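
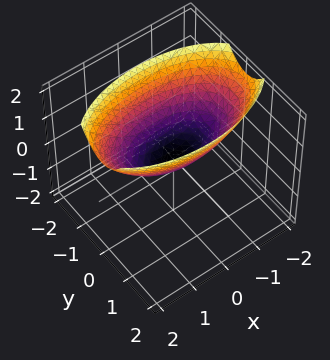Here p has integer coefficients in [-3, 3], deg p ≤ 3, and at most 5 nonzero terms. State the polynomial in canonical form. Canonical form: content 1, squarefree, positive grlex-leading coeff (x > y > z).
x^2 + 3*y^2 - 3*z

1. deg p = 2. A paraboloid; a quadric.
2. Symmetries: mirror symmetry x ↦ −x ⇒ only even powers of x; it's symmetric under y → −y, forcing even powers of y.
3. Reading off the gridlines: it meets the y-axis at y = 0 (among the integer gridlines); it crosses the z-axis at the gridline z = 0.
4. Putting this together gives p.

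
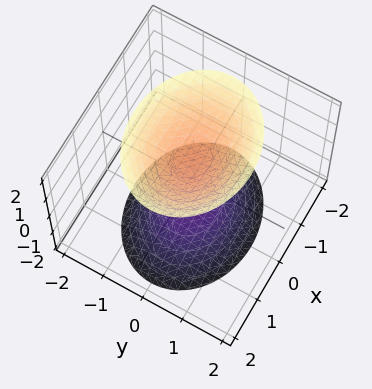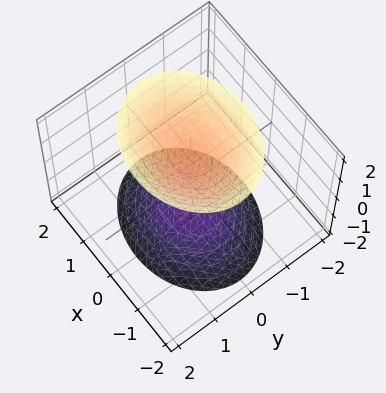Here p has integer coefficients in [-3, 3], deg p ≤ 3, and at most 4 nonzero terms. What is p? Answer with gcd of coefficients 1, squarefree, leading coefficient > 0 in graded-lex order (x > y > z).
(a) There are 2 components. Treating them together as one polynomial.
(b) The degree is 2 — two separate bowl-shaped sheets opening away from each other; a quadric.
(c) Symmetries: it's symmetric under y → −y, forcing even powers of y; the z ↦ −z reflection is a symmetry, so z appears only in even powers; it's symmetric under x → −x, forcing even powers of x.
(d) Observable constraints: the surface avoids every integer x-axis point in the box; it misses every integer gridline on the y-axis.
(e) These observations pin down the coefficients.

2*x^2 + 3*y^2 - 2*z^2 + 3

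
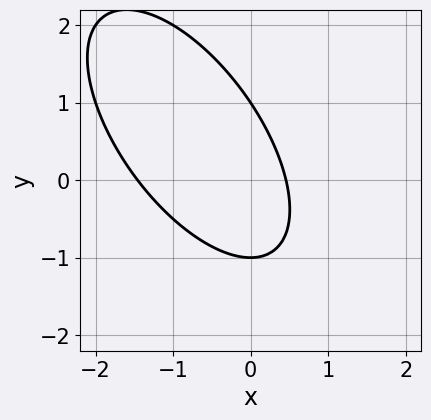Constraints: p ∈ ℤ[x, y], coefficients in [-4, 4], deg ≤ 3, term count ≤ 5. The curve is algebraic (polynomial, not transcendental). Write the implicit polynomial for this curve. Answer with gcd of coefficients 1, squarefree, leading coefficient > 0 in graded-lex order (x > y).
3*x^2 + 3*x*y + 2*y^2 + 3*x - 2

1. Degree: a generic line meets the curve in up to 2 points, so deg p = 2.
2. From the visible intercepts: among the integer gridlines, it crosses the y-axis at y ∈ {-1, 1}.
3. These observations pin down the coefficients.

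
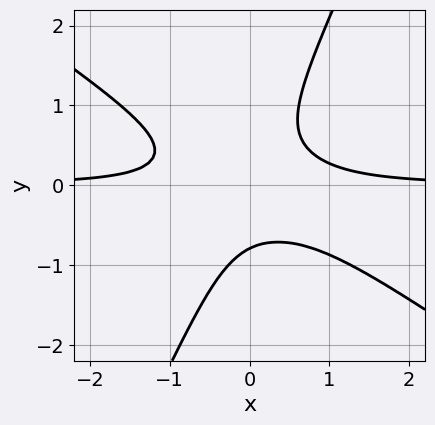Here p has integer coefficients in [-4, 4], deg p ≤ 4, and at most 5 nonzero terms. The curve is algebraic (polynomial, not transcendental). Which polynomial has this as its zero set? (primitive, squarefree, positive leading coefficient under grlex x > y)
3*x^2*y + 3*x*y^2 - 2*y^3 - 1

Degree: the shape is more complex than any degree-2 curve, so deg p = 3.
From the visible intercepts: no x-intercept at any integer in the box.
These observations pin down the coefficients.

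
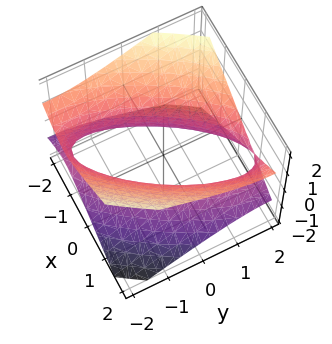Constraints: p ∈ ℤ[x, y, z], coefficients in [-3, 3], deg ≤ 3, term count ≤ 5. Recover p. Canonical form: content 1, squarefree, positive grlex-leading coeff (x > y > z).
Degree: no degree-1 surface has this shape, so deg p = 2.
From the visible intercepts: the x-axis gridline crossings are at x ∈ {-1, 1}; the surface avoids every integer z-axis point in the box.
Together with the visible shape, these determine p as stated.

2*x^2 - 2*x*y + y^2 - 3*z^2 - 2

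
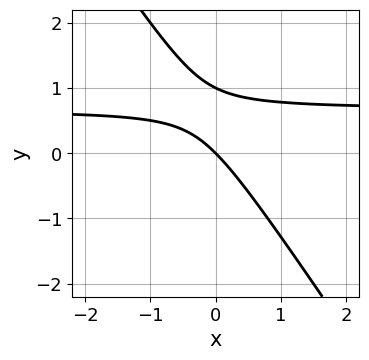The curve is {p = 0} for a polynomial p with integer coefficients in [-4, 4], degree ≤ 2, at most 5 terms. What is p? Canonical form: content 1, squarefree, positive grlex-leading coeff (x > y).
3*x*y + 2*y^2 - 2*x - 2*y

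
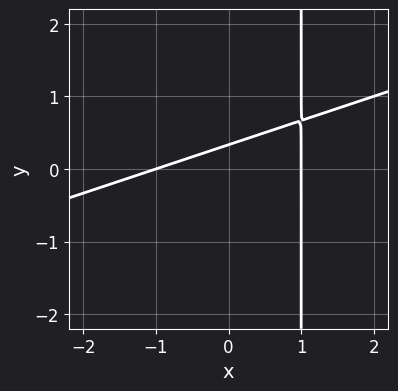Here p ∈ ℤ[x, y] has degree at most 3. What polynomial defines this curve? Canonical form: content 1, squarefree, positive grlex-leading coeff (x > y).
x^2 - 3*x*y + 3*y - 1

Degree: the shape is more complex than any degree-1 curve, so deg p = 2.
From the visible intercepts: the x-axis gridline crossings are at x ∈ {-1, 1}.
Fitting integer coefficients to these (and the overall shape) gives p.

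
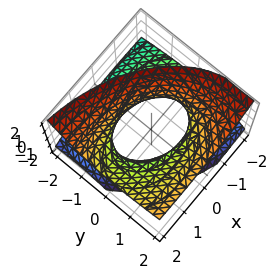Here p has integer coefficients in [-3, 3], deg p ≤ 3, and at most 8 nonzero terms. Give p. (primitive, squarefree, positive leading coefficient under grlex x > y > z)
deg p = 2.
From the visible intercepts: among the integer gridlines, it crosses the y-axis at y ∈ {-1, 1}; no z-intercept at any integer in the box.
Solving for integer coefficients yields p as stated.

x^2 - 3*x*z + 2*y^2 - 3*y*z - 3*z^2 - 2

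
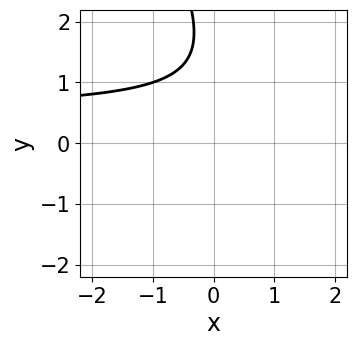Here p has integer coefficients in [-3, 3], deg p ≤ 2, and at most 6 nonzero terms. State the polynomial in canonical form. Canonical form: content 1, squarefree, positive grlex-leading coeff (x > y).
2*x*y + y^2 - x - 3*y + 3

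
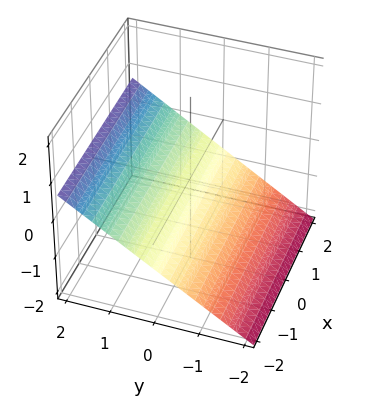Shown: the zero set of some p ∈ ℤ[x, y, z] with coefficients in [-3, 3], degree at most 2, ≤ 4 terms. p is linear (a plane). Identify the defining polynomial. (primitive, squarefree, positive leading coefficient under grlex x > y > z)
2*y - 3*z - 2

deg p = 1. Every cross-section is a straight line — this is a plane.
From the visible intercepts: no x-intercept at any integer in the box; it meets the y-axis at y = 1 (among the integer gridlines).
Matching integer coefficients to the picture gives p.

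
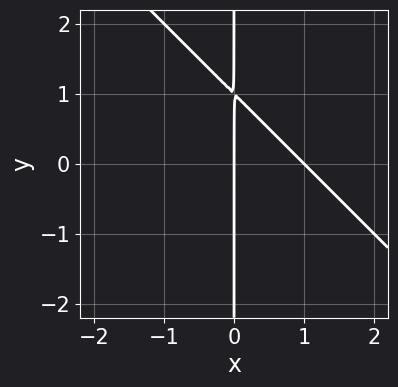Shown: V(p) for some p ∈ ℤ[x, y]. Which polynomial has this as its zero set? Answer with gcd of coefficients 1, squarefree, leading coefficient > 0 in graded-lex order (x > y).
x^2 + x*y - x

First, the degree is 2 — no degree-1 curve has this shape.
Then, checking where it meets the axes: the visible y-axis segment lies entirely on the curve; the x-axis gridline crossings are at x ∈ {0, 1}.
Finally, putting this together gives p.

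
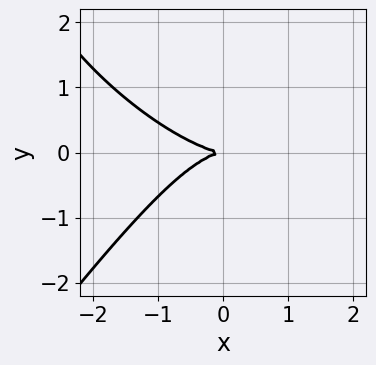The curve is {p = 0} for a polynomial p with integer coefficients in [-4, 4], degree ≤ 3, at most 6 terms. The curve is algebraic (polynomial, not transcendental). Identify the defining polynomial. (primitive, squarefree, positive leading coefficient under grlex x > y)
The degree is 3 — the shape is more complex than any degree-2 curve.
Against the integer gridlines: one x-axis crossing is at x = 0; it meets the y-axis at y = 0 (among the integer gridlines).
Matching integer coefficients to the picture gives p.

x^3 + x^2*y - y^3 + 3*y^2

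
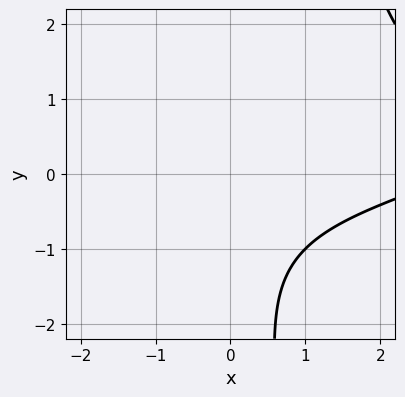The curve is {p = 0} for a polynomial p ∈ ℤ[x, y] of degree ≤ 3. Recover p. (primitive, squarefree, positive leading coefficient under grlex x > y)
x*y^2 - y^2 + x - 2*y - 3

1. The degree is 3 — the shape is more complex than any degree-2 curve.
2. Observable constraints: the curve avoids every integer x-axis point in the box; the curve avoids every integer y-axis point in the box.
3. These observations pin down the coefficients.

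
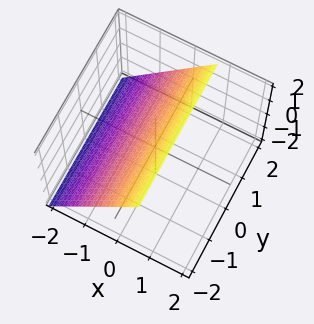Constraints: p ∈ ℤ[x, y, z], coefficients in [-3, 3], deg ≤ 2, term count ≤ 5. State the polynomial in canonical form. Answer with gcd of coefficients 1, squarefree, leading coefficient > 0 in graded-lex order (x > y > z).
1. Degree: the surface is flat (a plane), so deg p = 1.
2. Checking where it meets the axes: it misses every integer gridline on the y-axis; one z-axis crossing is at z = 1.
3. Matching integer coefficients to the picture gives p.

3*x - 2*z + 2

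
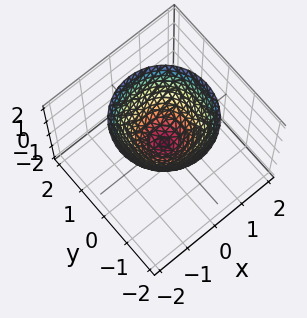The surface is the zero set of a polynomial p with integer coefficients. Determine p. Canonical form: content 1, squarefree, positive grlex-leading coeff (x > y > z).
x^2 + y^2 - z

(a) Degree: a paraboloid; a quadric, so deg p = 2.
(b) Symmetries: the z-axis is an axis of rotation, so x and y enter only as x² + y².
(c) Checking where it meets the axes: a circular section at z = 2 has radius between 1 and 2; it crosses the y-axis at the gridline y = 0; it crosses the z-axis at the gridline z = 0; one x-axis crossing is at x = 0.
(d) Fitting integer coefficients to these (and the overall shape) gives p.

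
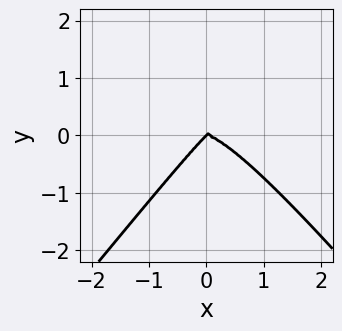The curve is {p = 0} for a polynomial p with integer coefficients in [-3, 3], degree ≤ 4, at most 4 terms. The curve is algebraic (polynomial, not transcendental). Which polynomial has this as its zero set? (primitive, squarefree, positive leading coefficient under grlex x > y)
(a) The degree is 4 — the shape is more complex than any degree-3 curve.
(b) Reading off the gridlines: it crosses the x-axis at the gridline x = 0; it meets the y-axis at y = 0 (among the integer gridlines).
(c) The integer polynomial consistent with all of this is the stated p.

3*x^4 - 2*x^2*y^2 - 2*x*y^2 + 2*y^3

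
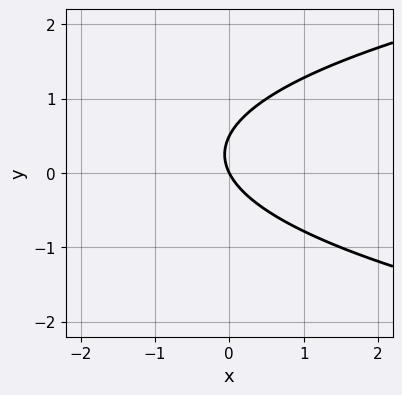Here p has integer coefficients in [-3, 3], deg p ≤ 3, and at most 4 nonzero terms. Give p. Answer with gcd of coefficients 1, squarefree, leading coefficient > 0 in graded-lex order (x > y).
2*y^2 - 2*x - y

1. deg p = 2.
2. From the axis intercepts and sections: it crosses the y-axis at the gridline y = 0; one x-axis crossing is at x = 0.
3. Solving for integer coefficients yields p as stated.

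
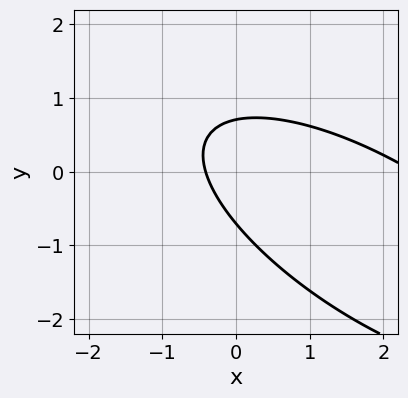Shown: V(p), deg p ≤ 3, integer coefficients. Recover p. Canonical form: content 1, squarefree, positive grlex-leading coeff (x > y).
(a) The degree is 2 — no degree-1 curve has this shape.
(b) Putting this together gives p.

x^2 + 2*x*y + 2*y^2 - 2*x - 1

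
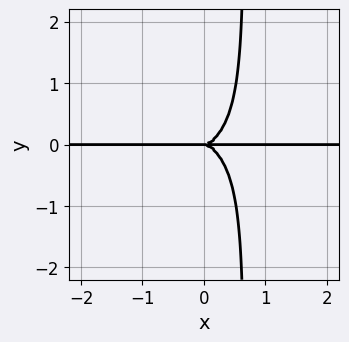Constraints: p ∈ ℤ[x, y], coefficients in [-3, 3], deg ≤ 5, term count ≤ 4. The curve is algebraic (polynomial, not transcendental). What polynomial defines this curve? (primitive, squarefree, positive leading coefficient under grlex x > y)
3*x^3*y + 3*x*y^3 - 2*y^3

1. Degree: a generic line meets the curve in up to 4 points, so deg p = 4.
2. Observable constraints: every point of the x-axis in the box is on the curve; it crosses the y-axis at the gridline y = 0.
3. Matching integer coefficients to the picture gives p.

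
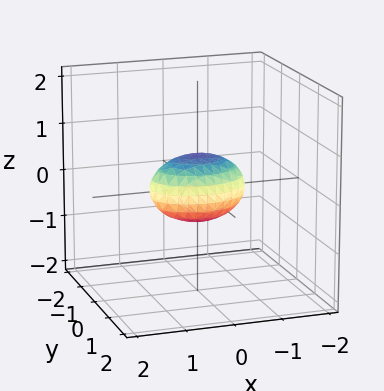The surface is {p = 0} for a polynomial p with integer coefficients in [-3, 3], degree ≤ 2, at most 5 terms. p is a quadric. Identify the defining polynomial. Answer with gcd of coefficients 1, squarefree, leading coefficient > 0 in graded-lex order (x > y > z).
The degree is 2 — bounded and convex; a quadric.
Symmetries: it's symmetric under z → −z, forcing even powers of z; the x ↦ −x reflection is a symmetry, so x appears only in even powers; mirror symmetry y ↦ −y ⇒ only even powers of y.
From the axis intercepts and sections: the x-axis gridline crossings are at x ∈ {-1, 1}.
Together with the visible shape, these determine p as stated.

x^2 + 2*y^2 + 2*z^2 - 1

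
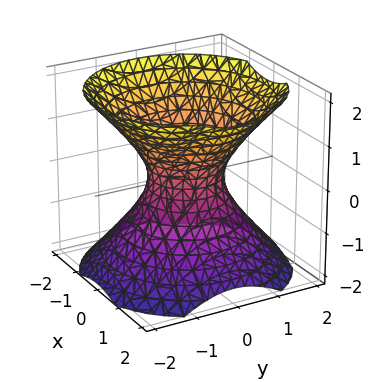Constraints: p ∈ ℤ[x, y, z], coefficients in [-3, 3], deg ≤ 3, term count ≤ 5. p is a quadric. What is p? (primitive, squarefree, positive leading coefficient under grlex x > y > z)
3*x^2 + 3*y^2 - 3*z^2 - 2

(a) The degree is 2 — an hourglass — one-sheet hyperboloid; a quadric.
(b) Symmetries: the z ↦ −z reflection is a symmetry, so z appears only in even powers; the surface is invariant under rotation about z: p = q(x² + y², z).
(c) Observable constraints: it misses every integer gridline on the z-axis; a circular section at z = -1 has radius between 1 and 2.
(d) Assembling these constraints gives the stated polynomial.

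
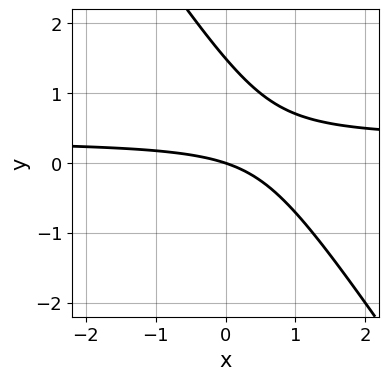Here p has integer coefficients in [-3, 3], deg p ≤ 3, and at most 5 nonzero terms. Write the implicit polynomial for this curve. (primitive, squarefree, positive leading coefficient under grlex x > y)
3*x*y + 2*y^2 - x - 3*y

First, degree: the shape is more complex than any degree-1 curve, so deg p = 2.
Then, checking where it meets the axes: one x-axis crossing is at x = 0; it meets the y-axis at y = 0 (among the integer gridlines).
Finally, assembling these constraints gives the stated polynomial.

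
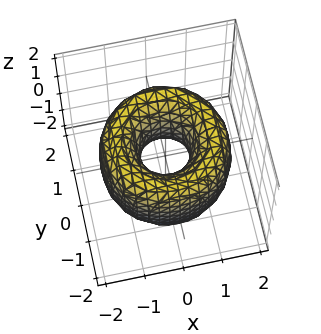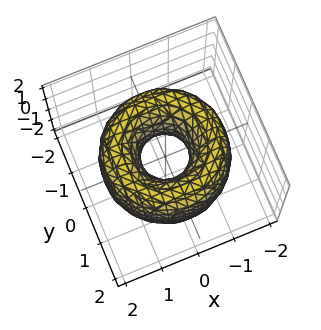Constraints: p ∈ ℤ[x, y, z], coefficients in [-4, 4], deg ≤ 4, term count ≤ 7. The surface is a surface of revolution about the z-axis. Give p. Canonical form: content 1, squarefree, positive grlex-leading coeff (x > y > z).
x^4 + 2*x^2*y^2 + y^4 - 3*x^2 - 3*y^2 + z^2 + 1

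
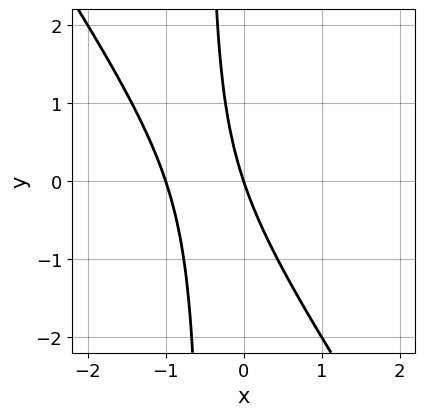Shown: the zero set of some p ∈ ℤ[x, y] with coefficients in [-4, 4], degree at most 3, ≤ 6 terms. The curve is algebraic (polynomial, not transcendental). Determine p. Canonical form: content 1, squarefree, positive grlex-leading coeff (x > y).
3*x^2 + 2*x*y + 3*x + y

1. The degree is 2 — no degree-1 curve has this shape.
2. Reading off the gridlines: it crosses the y-axis at the gridline y = 0; the x-axis gridline crossings are at x ∈ {-1, 0}.
3. The integer polynomial consistent with all of this is the stated p.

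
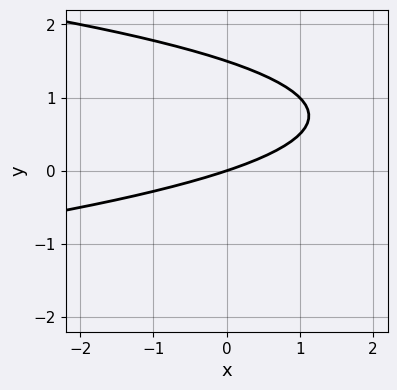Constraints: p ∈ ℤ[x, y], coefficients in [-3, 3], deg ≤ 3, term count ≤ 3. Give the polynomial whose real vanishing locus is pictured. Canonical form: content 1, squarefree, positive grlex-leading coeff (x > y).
deg p = 2.
From the visible intercepts: it meets the x-axis at x = 0 (among the integer gridlines); it meets the y-axis at y = 0 (among the integer gridlines).
Matching integer coefficients to the picture gives p.

2*y^2 + x - 3*y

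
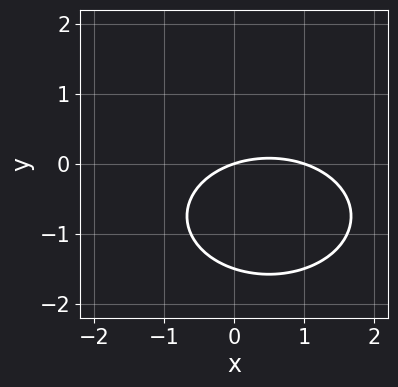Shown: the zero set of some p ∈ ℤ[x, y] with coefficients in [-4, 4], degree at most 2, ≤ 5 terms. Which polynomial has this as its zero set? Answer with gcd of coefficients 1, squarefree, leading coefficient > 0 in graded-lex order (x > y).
First, the degree is 2 — no degree-1 curve has this shape.
Next, against the integer gridlines: among the integer gridlines, it crosses the x-axis at x ∈ {0, 1}; it meets the y-axis at y = 0 (among the integer gridlines).
Finally, putting this together gives p.

x^2 + 2*y^2 - x + 3*y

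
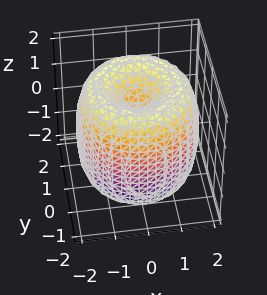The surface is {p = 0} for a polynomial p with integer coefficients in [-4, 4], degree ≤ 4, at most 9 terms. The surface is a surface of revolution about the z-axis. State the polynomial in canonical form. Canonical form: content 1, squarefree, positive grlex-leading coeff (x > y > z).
(a) deg p = 4.
(b) Symmetry: the surface is invariant under rotation about z: p = q(x² + y², z).
(c) Against the integer gridlines: a circular section at z = -1 has radius between 1 and 2; among the integer gridlines, it crosses the z-axis at z ∈ {-1, 1}.
(d) Fitting integer coefficients to these (and the overall shape) gives p.

x^4 + 2*x^2*y^2 + y^4 - 3*x^2 - 3*y^2 + z^2 - 1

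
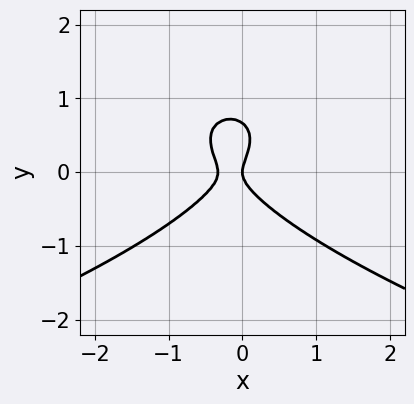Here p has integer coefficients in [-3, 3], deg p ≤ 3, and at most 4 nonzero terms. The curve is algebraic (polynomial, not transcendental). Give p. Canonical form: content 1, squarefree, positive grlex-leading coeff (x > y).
deg p = 3.
From the visible intercepts: it meets the x-axis at x = 0 (among the integer gridlines); it meets the y-axis at y = 0 (among the integer gridlines).
The integer polynomial consistent with all of this is the stated p.

3*y^3 + 3*x^2 - 2*y^2 + x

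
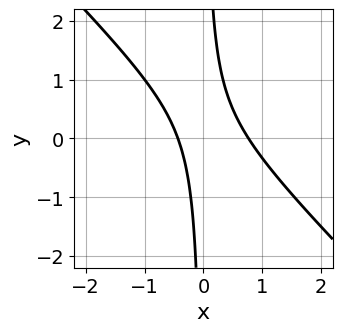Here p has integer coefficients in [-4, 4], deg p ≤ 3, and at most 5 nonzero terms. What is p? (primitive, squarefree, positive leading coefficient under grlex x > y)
3*x^2 + 3*x*y - x - 1

1. Degree: the shape is more complex than any degree-1 curve, so deg p = 2.
2. Checking where it meets the axes: the curve avoids every integer y-axis point in the box.
3. Fitting integer coefficients to these (and the overall shape) gives p.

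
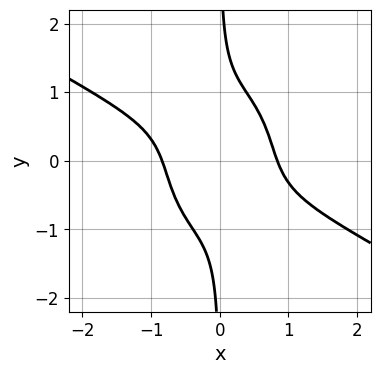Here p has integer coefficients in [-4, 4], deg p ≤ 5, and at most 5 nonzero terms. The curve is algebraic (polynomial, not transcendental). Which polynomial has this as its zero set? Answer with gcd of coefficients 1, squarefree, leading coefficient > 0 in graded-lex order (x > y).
(a) deg p = 4. No degree-3 curve has this shape.
(b) Checking where it meets the axes: no y-intercept at any integer in the box.
(c) Matching integer coefficients to the picture gives p.

2*x^4 + 3*x^3*y + 2*x*y^3 - 1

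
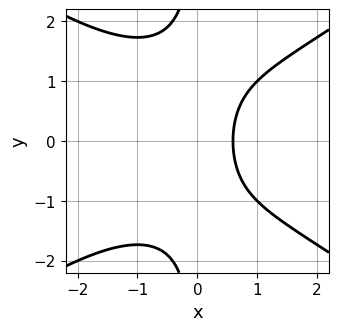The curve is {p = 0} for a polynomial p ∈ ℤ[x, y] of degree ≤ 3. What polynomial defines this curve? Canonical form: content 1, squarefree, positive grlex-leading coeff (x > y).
deg p = 3. The shape is more complex than any degree-2 curve.
Symmetries: the y ↦ −y reflection is a symmetry, so y appears only in even powers.
Reading off the gridlines: no y-intercept at any integer in the box.
Fitting integer coefficients to these (and the overall shape) gives p.

x^3 - 2*x*y^2 + 3*x - 2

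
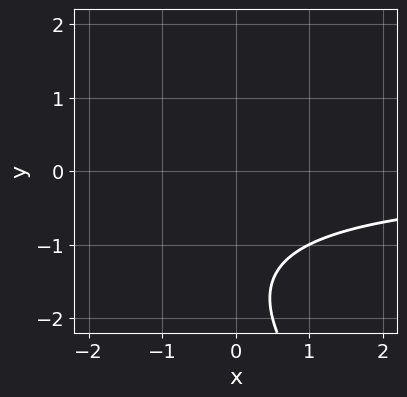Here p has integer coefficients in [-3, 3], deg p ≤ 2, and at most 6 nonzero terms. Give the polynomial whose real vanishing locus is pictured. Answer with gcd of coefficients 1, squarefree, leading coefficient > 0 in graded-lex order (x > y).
x*y + y^2 + 3*y + 3

First, degree: a generic line meets the curve in up to 2 points, so deg p = 2.
Next, from the axis intercepts and sections: the curve avoids every integer x-axis point in the box; no y-intercept at any integer in the box.
Finally, these observations pin down the coefficients.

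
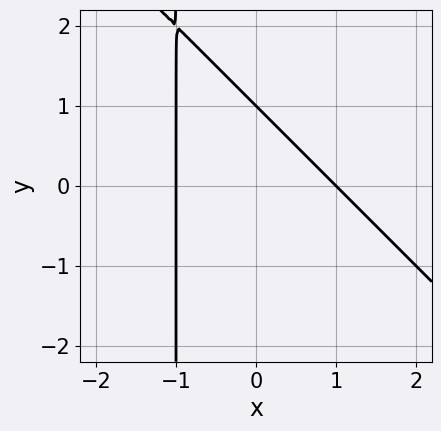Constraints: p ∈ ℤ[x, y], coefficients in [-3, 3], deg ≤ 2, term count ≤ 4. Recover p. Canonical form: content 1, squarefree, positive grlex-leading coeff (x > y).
x^2 + x*y + y - 1

(a) deg p = 2. No degree-1 curve has this shape.
(b) Against the integer gridlines: among the integer gridlines, it crosses the x-axis at x ∈ {-1, 1}; one y-axis crossing is at y = 1.
(c) Solving for integer coefficients yields p as stated.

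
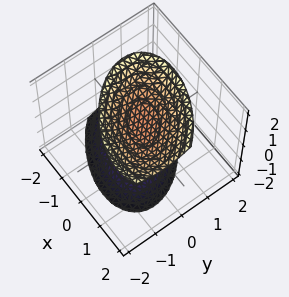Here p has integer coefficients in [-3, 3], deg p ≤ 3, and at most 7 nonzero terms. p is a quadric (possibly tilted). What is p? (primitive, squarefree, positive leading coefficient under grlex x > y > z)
2*x^2 + 2*x*y - x*z + 3*y^2 - 2*z^2 + 3

First, I count 2 distinct pieces. Treating them together as one polynomial.
Then, deg p = 2. The shape is more complex than any degree-1 surface.
Next, observable constraints: the surface avoids every integer x-axis point in the box; it misses every integer gridline on the y-axis.
Finally, fitting integer coefficients to these (and the overall shape) gives p.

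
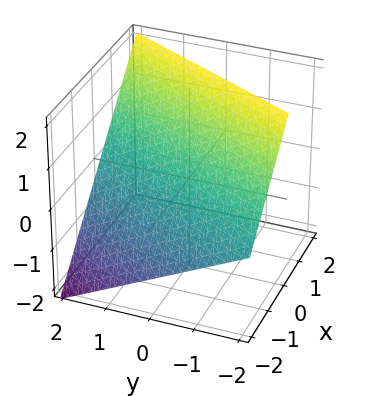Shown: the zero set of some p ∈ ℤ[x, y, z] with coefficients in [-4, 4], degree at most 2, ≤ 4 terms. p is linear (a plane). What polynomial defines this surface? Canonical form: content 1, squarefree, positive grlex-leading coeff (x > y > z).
1. Degree: every cross-section is a straight line — this is a plane, so deg p = 1.
2. From the visible intercepts: one y-axis crossing is at y = 2; it meets the z-axis at z = 1 (among the integer gridlines).
3. Together with the visible shape, these determine p as stated. Check: (-1, 0, 0) on the x-axis lies on the surface, and p(-1, 0, 0) = 0. ✓

2*x - y - 2*z + 2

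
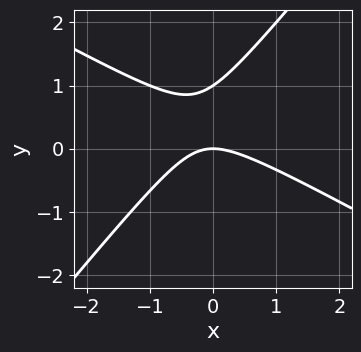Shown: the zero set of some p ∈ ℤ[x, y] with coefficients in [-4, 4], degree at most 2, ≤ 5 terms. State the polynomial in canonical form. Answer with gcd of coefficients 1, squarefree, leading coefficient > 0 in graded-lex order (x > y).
1. deg p = 2.
2. From the axis intercepts and sections: among the integer gridlines, it crosses the y-axis at y ∈ {0, 1}; it meets the x-axis at x = 0 (among the integer gridlines).
3. Solving for integer coefficients yields p as stated.

2*x^2 + 2*x*y - 3*y^2 + 3*y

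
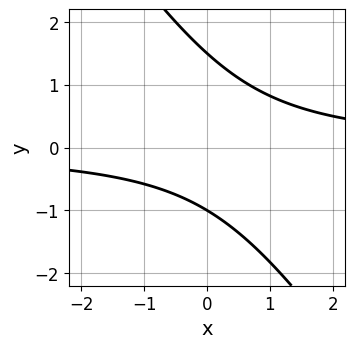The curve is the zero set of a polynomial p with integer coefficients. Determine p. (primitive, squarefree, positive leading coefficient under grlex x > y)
deg p = 2. No degree-1 curve has this shape.
From the axis intercepts and sections: it meets the y-axis at y = -1 (among the integer gridlines); the curve avoids every integer x-axis point in the box.
Putting this together gives p.

3*x*y + 2*y^2 - y - 3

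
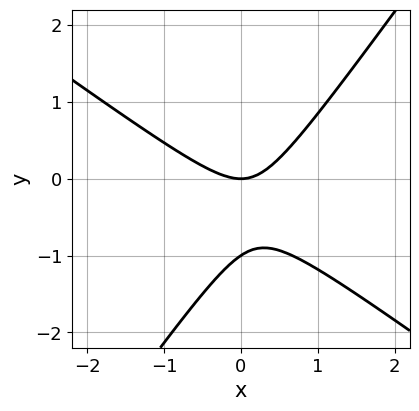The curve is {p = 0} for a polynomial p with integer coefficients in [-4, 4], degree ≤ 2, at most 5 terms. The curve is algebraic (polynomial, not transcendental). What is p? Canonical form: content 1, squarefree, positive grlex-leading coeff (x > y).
Degree: a generic line meets the curve in up to 2 points, so deg p = 2.
Checking where it meets the axes: the y-axis gridline crossings are at y ∈ {-1, 0}; it crosses the x-axis at the gridline x = 0.
Assembling these constraints gives the stated polynomial.

3*x^2 + 2*x*y - 3*y^2 - 3*y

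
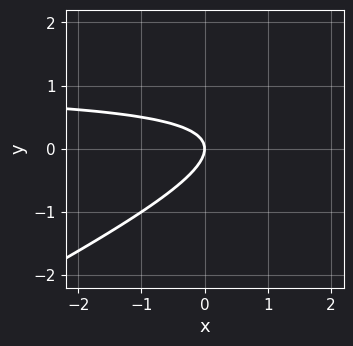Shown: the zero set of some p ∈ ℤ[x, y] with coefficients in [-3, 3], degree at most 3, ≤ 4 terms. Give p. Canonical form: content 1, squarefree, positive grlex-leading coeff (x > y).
x*y - 2*y^2 - x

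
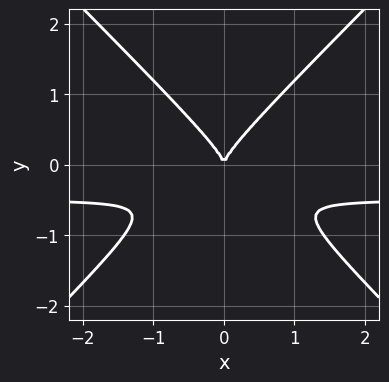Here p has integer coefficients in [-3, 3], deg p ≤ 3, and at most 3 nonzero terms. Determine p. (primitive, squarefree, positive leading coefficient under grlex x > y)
deg p = 3. The shape is more complex than any degree-2 curve.
Symmetries: the x ↦ −x reflection is a symmetry, so x appears only in even powers.
From the axis intercepts and sections: one x-axis crossing is at x = 0; it meets the y-axis at y = 0 (among the integer gridlines).
Fitting integer coefficients to these (and the overall shape) gives p.

2*x^2*y - 2*y^3 + x^2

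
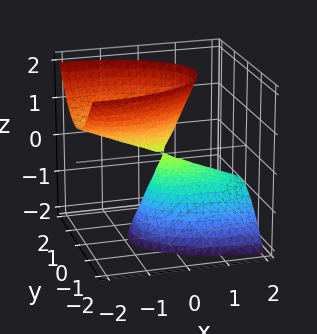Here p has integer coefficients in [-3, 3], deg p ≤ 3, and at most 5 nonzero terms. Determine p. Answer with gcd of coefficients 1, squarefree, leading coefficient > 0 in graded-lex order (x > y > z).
x^2 + 2*x*z + 3*y^2 - z^2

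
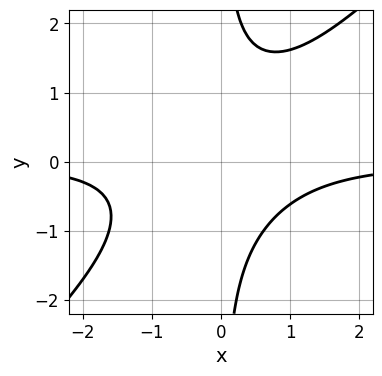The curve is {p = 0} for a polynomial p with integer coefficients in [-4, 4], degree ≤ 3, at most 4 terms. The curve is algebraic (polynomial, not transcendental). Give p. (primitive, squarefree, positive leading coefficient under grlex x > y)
x^2*y - x*y^2 + 1

(a) Degree: a generic line meets the curve in up to 3 points, so deg p = 3.
(b) Observable constraints: the curve avoids every integer y-axis point in the box; no x-intercept at any integer in the box.
(c) Matching integer coefficients to the picture gives p.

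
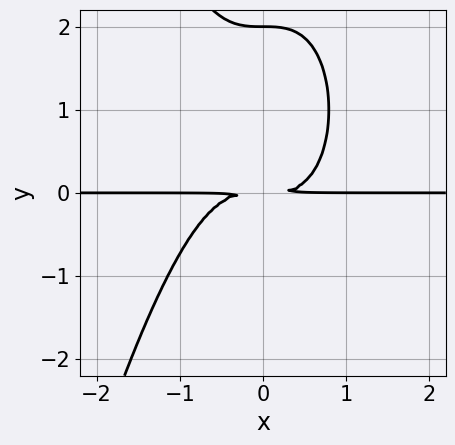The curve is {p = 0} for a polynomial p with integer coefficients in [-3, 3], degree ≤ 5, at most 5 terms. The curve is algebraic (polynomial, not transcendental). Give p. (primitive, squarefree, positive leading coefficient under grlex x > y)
2*x^3*y + y^3 - 2*y^2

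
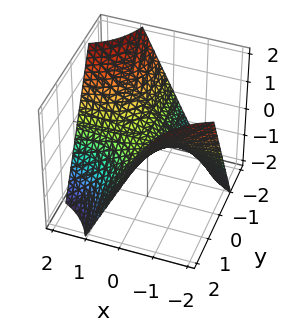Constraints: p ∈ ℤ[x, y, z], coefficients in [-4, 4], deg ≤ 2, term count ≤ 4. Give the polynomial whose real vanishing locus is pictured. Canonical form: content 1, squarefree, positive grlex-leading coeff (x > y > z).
x*y + z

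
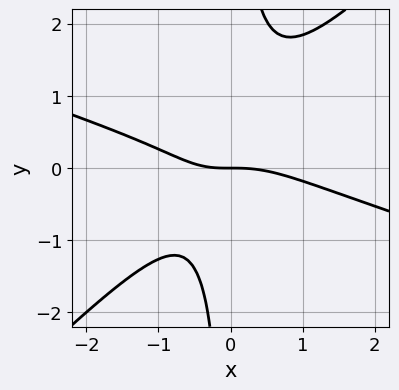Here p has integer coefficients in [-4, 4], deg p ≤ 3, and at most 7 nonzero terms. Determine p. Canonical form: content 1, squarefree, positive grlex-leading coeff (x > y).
x^3 + 2*x^2*y - 3*x*y^2 + x*y + 2*y

(a) The degree is 3 — no degree-2 curve has this shape.
(b) From the axis intercepts and sections: one x-axis crossing is at x = 0; it crosses the y-axis at the gridline y = 0.
(c) Together with the visible shape, these determine p as stated.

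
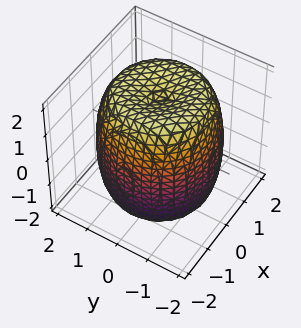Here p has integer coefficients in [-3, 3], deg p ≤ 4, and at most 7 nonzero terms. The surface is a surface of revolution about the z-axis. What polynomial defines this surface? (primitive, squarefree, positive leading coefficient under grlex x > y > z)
1. The degree is 4 — no degree-3 surface has this shape.
2. Symmetries: rotational symmetry about the z-axis ⇒ p depends on x, y only through x² + y².
3. From the visible intercepts: a circular section at z = 1 has radius between 1 and 2.
4. Fitting integer coefficients to these (and the overall shape) gives p.

x^4 + 2*x^2*y^2 + y^4 - 2*x^2 - 2*y^2 + z^2 - 3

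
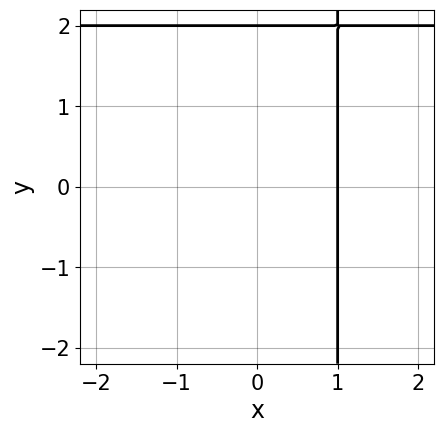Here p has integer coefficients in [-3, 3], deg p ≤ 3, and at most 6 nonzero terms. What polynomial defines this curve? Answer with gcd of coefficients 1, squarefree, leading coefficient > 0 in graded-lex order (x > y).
x*y - 2*x - y + 2

(a) deg p = 2. The shape is more complex than any degree-1 curve.
(b) From the axis intercepts and sections: it crosses the x-axis at the gridline x = 1; one y-axis crossing is at y = 2.
(c) Together with the visible shape, these determine p as stated.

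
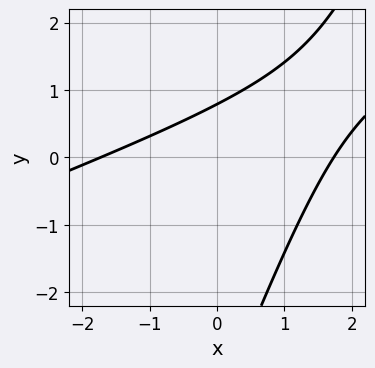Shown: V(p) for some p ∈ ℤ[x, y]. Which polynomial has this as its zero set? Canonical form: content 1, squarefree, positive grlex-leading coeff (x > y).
x^2 - 3*x*y + y^2 + 3*y - 3

deg p = 2.
The integer polynomial consistent with all of this is the stated p.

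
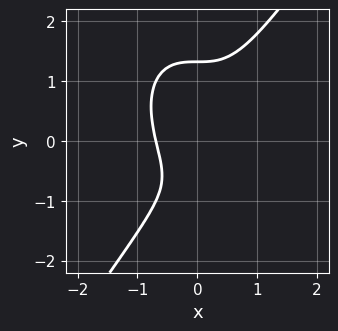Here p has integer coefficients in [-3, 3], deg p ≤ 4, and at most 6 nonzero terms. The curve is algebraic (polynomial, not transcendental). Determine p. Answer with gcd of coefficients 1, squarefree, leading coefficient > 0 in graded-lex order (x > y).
3*x^3 - y^3 + y + 1

(a) The degree is 3 — a generic line meets the curve in up to 3 points.
(b) Matching integer coefficients to the picture gives p.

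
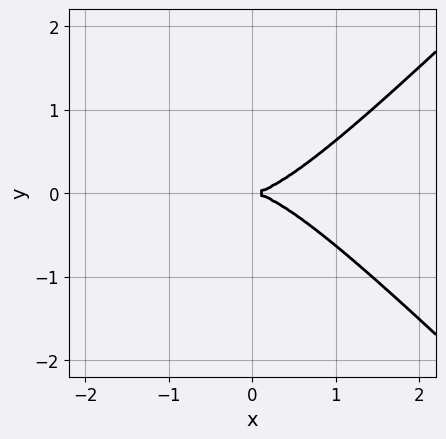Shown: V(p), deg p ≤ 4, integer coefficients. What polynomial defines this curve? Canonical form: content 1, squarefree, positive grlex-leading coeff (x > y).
2*x^3 - 2*x*y^2 - 3*y^2

The degree is 3 — the shape is more complex than any degree-2 curve.
Symmetries: mirror symmetry y ↦ −y ⇒ only even powers of y.
From the axis intercepts and sections: it crosses the y-axis at the gridline y = 0; it crosses the x-axis at the gridline x = 0.
These observations pin down the coefficients.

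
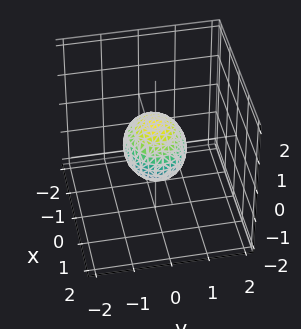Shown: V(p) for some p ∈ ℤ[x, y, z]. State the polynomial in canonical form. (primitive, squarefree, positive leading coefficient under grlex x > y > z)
(a) The degree is 2 — a closed, bounded, convex surface; a quadric.
(b) Symmetries: the x ↦ −x reflection is a symmetry, so x appears only in even powers; it's symmetric under y → −y, forcing even powers of y; mirror symmetry z ↦ −z ⇒ only even powers of z.
(c) Observable constraints: the x-axis gridline crossings are at x ∈ {-1, 1}.
(d) Solving for integer coefficients yields p as stated.

2*x^2 + 3*y^2 + 3*z^2 - 2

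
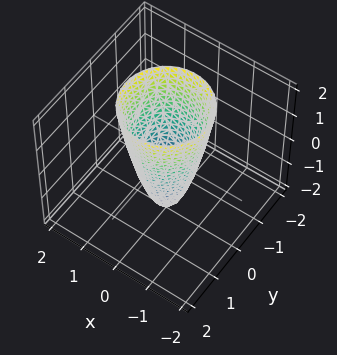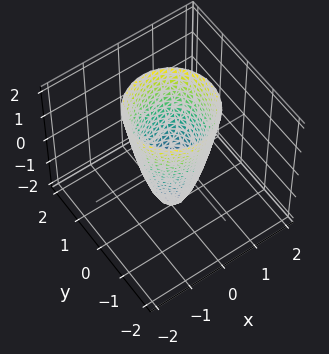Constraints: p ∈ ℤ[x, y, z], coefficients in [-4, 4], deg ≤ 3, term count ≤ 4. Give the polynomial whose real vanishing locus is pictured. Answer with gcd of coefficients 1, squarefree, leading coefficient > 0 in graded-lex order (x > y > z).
3*x^2 + 3*y^2 - z - 2

First, deg p = 2. A generic line meets the surface in up to 2 points.
Next, symmetries: rotational symmetry about the z-axis ⇒ p depends on x, y only through x² + y².
Then, from the visible intercepts: it crosses the z-axis at the gridline z = -2; a circular section at z = -1 has radius between 0 and 1.
Finally, assembling these constraints gives the stated polynomial.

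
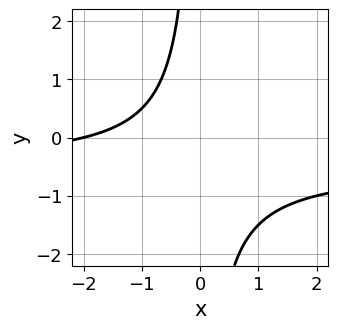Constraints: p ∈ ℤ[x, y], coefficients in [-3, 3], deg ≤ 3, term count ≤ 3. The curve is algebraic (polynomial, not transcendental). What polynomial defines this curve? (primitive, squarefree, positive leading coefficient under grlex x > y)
(a) deg p = 2. No degree-1 curve has this shape.
(b) Observable constraints: it misses every integer gridline on the y-axis; one x-axis crossing is at x = -2.
(c) Fitting integer coefficients to these (and the overall shape) gives p.

2*x*y + x + 2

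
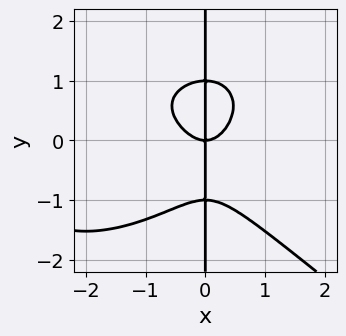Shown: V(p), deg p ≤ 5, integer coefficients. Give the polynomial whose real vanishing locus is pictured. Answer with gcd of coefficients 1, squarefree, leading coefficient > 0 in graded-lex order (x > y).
x^4 + 2*x*y^3 + 3*x^3 - 2*x*y

1. deg p = 4. A generic line meets the curve in up to 4 points.
2. From the axis intercepts and sections: it crosses the x-axis at the gridline x = 0; the visible y-axis segment lies entirely on the curve.
3. Solving for integer coefficients yields p as stated.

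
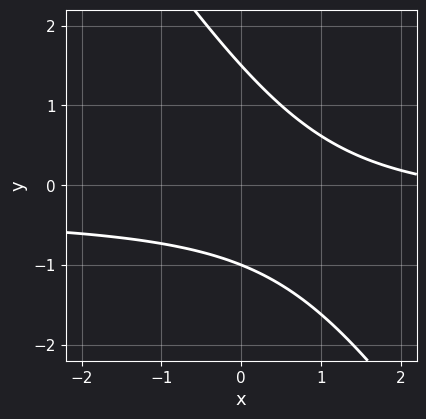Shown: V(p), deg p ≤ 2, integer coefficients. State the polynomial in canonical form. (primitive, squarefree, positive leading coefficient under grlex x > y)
(a) The degree is 2 — no degree-1 curve has this shape.
(b) Checking where it meets the axes: the curve avoids every integer x-axis point in the box; it crosses the y-axis at the gridline y = -1.
(c) Fitting integer coefficients to these (and the overall shape) gives p.

3*x*y + 2*y^2 + x - y - 3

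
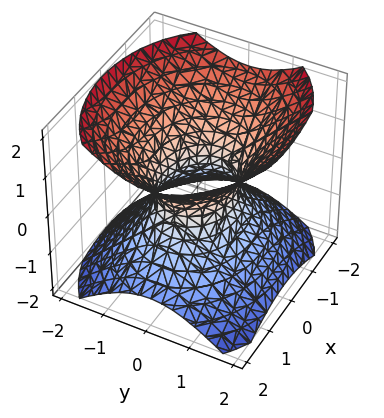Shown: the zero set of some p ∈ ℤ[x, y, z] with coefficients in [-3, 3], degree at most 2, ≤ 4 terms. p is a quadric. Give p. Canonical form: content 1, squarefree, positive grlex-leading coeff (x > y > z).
2*x^2 + 3*y^2 - 3*z^2 - 2

1. deg p = 2. One connected sheet with a waist; a quadric.
2. Symmetries: it's symmetric under x → −x, forcing even powers of x; mirror symmetry y ↦ −y ⇒ only even powers of y; it's symmetric under z → −z, forcing even powers of z.
3. Against the integer gridlines: among the integer gridlines, it crosses the x-axis at x ∈ {-1, 1}; no z-intercept at any integer in the box.
4. The integer polynomial consistent with all of this is the stated p.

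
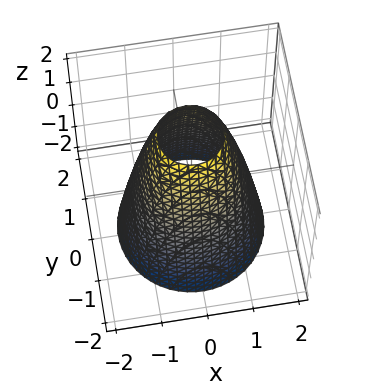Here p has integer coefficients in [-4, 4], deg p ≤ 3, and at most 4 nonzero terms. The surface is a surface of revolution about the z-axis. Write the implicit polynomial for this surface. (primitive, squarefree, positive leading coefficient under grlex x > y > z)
2*x^2 + 2*y^2 + z - 3

1. The degree is 2 — no degree-1 surface has this shape.
2. Symmetries: rotational symmetry about the z-axis ⇒ p depends on x, y only through x² + y².
3. Against the integer gridlines: the surface avoids every integer z-axis point in the box; a circular section at z = 2 has radius between 0 and 1.
4. These observations pin down the coefficients.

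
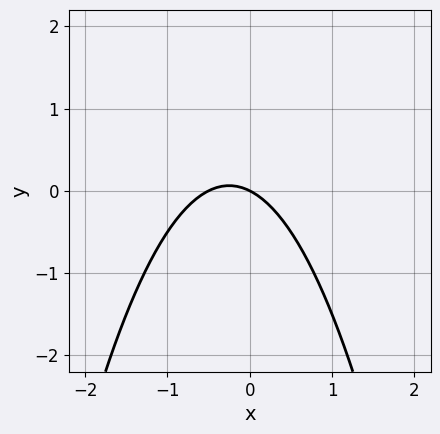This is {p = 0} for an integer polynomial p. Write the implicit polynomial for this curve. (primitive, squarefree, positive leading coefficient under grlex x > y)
2*x^2 + x + 2*y

(a) The degree is 2 — a generic line meets the curve in up to 2 points.
(b) Against the integer gridlines: it crosses the y-axis at the gridline y = 0; it meets the x-axis at x = 0 (among the integer gridlines).
(c) Together with the visible shape, these determine p as stated.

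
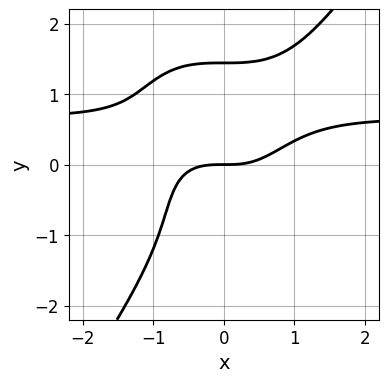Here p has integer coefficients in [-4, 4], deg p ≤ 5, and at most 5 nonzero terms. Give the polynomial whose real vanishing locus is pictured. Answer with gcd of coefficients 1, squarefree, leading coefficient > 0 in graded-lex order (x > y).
3*x^3*y - y^4 - 2*x^3 + 3*y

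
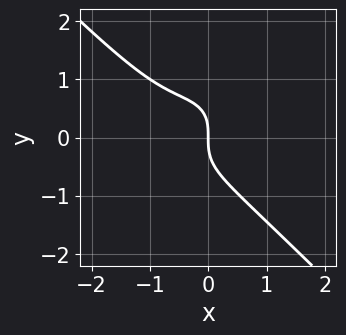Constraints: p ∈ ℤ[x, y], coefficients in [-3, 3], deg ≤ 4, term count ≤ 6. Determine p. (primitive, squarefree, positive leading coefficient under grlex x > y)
The degree is 3 — no degree-2 curve has this shape.
Reading off the gridlines: it meets the y-axis at y = 0 (among the integer gridlines); it meets the x-axis at x = 0 (among the integer gridlines).
Assembling these constraints gives the stated polynomial.

x^3 + y^3 + x^2 + x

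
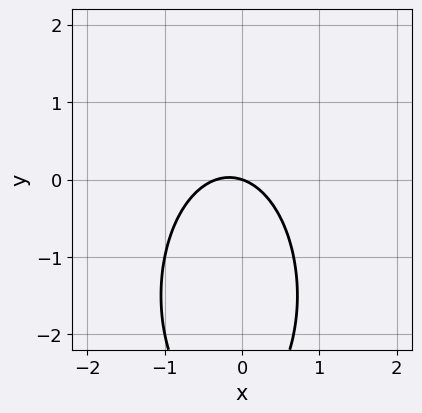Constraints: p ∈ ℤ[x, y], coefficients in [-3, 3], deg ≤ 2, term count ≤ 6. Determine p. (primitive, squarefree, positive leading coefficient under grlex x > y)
3*x^2 + y^2 + x + 3*y

1. deg p = 2. A generic line meets the curve in up to 2 points.
2. Reading off the gridlines: one y-axis crossing is at y = 0; one x-axis crossing is at x = 0.
3. Putting this together gives p.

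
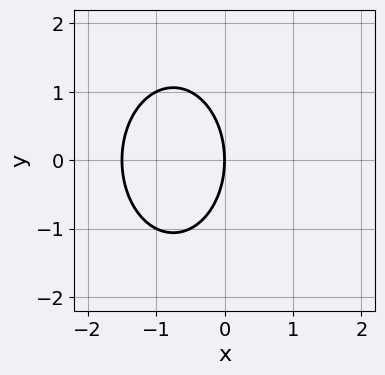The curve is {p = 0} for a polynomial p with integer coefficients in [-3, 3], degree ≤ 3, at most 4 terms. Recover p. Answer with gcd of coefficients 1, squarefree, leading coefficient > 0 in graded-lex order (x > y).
2*x^2 + y^2 + 3*x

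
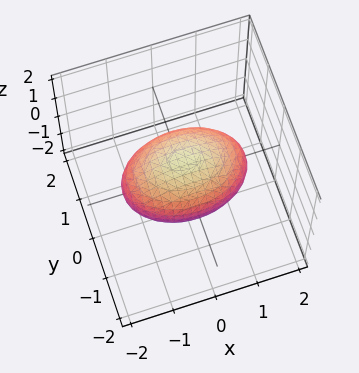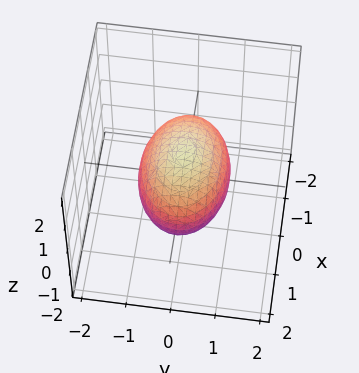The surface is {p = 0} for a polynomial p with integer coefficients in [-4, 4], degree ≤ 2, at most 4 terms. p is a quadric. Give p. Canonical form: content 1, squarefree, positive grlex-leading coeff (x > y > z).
1. The degree is 2 — bounded and convex; a quadric.
2. Symmetries: the x ↦ −x reflection is a symmetry, so x appears only in even powers; the y ↦ −y reflection is a symmetry, so y appears only in even powers; it's symmetric under z → −z, forcing even powers of z.
3. Reading off the gridlines: among the integer gridlines, it crosses the y-axis at y ∈ {-1, 1}; among the integer gridlines, it crosses the z-axis at z ∈ {-1, 1}.
4. The integer polynomial consistent with all of this is the stated p.

x^2 + 2*y^2 + 2*z^2 - 2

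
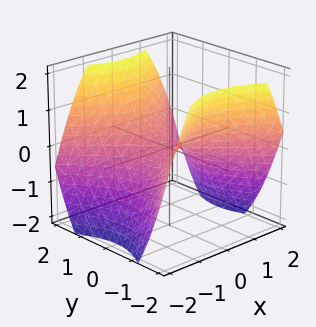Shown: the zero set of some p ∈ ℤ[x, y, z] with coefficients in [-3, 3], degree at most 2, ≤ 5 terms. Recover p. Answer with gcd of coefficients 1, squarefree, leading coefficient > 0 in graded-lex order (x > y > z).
(a) deg p = 2.
(b) Symmetries: mirror symmetry y ↦ −y ⇒ only even powers of y; it's symmetric under x → −x, forcing even powers of x.
(c) Checking where it meets the axes: it crosses the z-axis at the gridline z = 0; it crosses the x-axis at the gridline x = 0.
(d) Matching integer coefficients to the picture gives p.

2*x^2 - 2*y^2 + 3*z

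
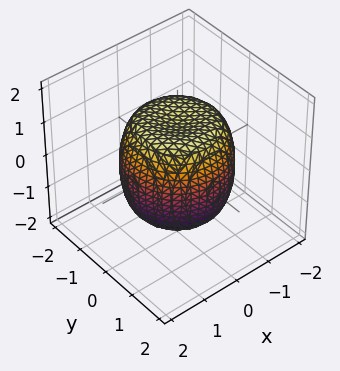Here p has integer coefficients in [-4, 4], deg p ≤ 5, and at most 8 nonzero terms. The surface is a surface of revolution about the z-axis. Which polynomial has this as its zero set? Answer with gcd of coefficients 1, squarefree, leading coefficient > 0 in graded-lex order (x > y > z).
1. deg p = 4.
2. Symmetry: the surface is invariant under rotation about z: p = q(x² + y², z).
3. From the axis intercepts and sections: a circular section at z = 1 has radius between 1 and 2.
4. Assembling these constraints gives the stated polynomial.

2*x^4 + 4*x^2*y^2 + 2*y^4 - 2*x^2 - 2*y^2 + 2*z^2 - 3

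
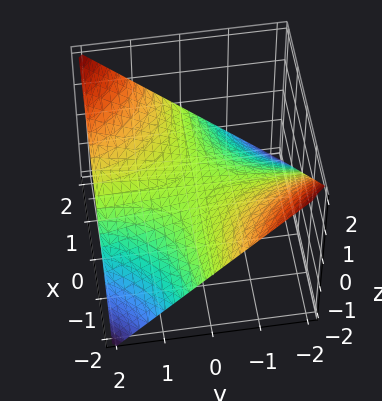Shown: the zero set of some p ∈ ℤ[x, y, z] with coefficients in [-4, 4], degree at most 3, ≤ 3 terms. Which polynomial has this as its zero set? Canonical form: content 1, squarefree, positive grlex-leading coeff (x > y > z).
(a) Degree: a saddle surface; a quadric, so deg p = 2.
(b) From the axis intercepts and sections: one z-axis crossing is at z = 0; the visible y-axis segment lies entirely on the surface.
(c) Putting this together gives p. Check: (1, 0, 0) on the x-axis lies on the surface, and p(1, 0, 0) = 0. ✓

x*y - 2*z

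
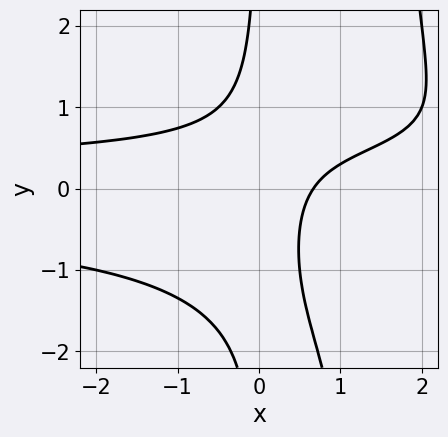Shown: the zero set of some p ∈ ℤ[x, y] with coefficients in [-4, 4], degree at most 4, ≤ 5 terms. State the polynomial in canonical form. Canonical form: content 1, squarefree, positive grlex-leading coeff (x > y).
The degree is 4 — no degree-3 curve has this shape.
From the visible intercepts: no y-intercept at any integer in the box.
Together with the visible shape, these determine p as stated.

2*x^2*y^2 - 3*x*y^2 - 3*x*y + 3*x - 2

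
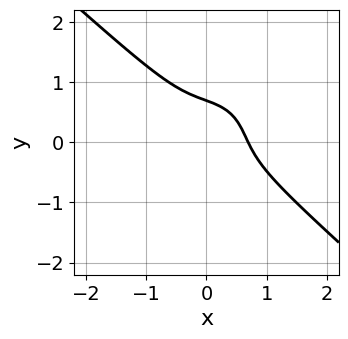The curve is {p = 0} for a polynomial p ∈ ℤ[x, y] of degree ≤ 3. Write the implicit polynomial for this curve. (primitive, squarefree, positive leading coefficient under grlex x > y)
3*x^3 - x*y^2 + 3*y^3 + 3*x*y - 1

First, the degree is 3 — the shape is more complex than any degree-2 curve.
Finally, the integer polynomial consistent with all of this is the stated p.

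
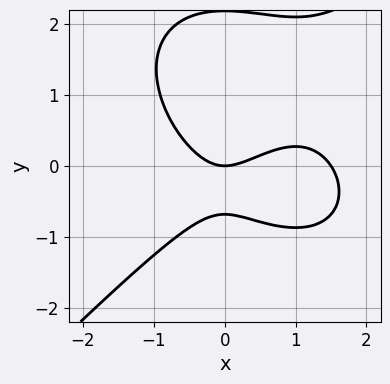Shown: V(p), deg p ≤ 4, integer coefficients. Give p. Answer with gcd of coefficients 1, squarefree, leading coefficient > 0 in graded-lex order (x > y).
2*x^3 - 2*y^3 - 3*x^2 + 3*y^2 + 3*y

First, degree: no degree-2 curve has this shape, so deg p = 3.
Next, from the visible intercepts: one y-axis crossing is at y = 0; it crosses the x-axis at the gridline x = 0.
Finally, solving for integer coefficients yields p as stated.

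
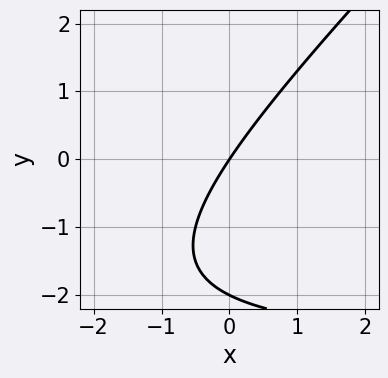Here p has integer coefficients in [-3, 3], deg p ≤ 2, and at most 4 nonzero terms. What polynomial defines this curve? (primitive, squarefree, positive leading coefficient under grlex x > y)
x*y - y^2 + 3*x - 2*y

The degree is 2 — the shape is more complex than any degree-1 curve.
Checking where it meets the axes: it crosses the x-axis at the gridline x = 0; the y-axis gridline crossings are at y ∈ {-2, 0}.
Matching integer coefficients to the picture gives p.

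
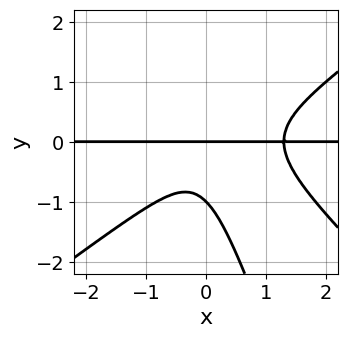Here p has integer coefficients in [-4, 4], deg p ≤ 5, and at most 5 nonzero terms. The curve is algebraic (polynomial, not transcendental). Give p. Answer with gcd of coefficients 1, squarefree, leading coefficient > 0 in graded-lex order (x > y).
deg p = 4. No degree-3 curve has this shape.
Observable constraints: the visible x-axis segment lies entirely on the curve; the y-axis gridline crossings are at y ∈ {-1, 0}.
Matching integer coefficients to the picture gives p.

2*x^3*y - 3*x*y^3 - y^4 - 2*x^2*y - y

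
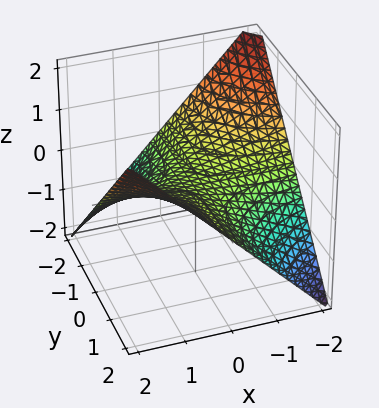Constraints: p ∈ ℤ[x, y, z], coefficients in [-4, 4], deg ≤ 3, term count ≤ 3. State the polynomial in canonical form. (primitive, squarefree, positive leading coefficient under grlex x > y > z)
(a) The degree is 2 — a hyperbolic paraboloid; a quadric.
(b) Observable constraints: every point of the x-axis in the box is on the surface; the visible y-axis segment lies entirely on the surface; it crosses the z-axis at the gridline z = 0.
(c) Together with the visible shape, these determine p as stated.

x*y - 2*z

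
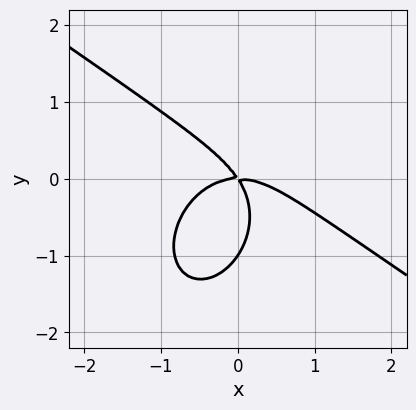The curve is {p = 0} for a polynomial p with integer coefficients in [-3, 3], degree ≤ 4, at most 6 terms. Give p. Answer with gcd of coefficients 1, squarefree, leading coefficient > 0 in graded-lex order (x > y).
2*x^3 + 2*x^2*y + 2*y^3 + 3*x*y + 2*y^2

First, the degree is 3 — no degree-2 curve has this shape.
Then, checking where it meets the axes: it crosses the x-axis at the gridline x = 0; among the integer gridlines, it crosses the y-axis at y ∈ {-1, 0}.
Finally, fitting integer coefficients to these (and the overall shape) gives p.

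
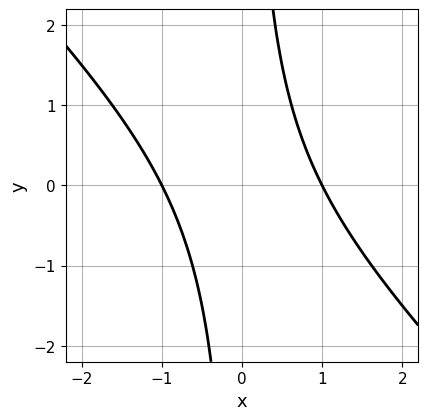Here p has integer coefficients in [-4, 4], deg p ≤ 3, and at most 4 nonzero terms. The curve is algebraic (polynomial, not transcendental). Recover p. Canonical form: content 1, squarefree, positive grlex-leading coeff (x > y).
x^2 + x*y - 1

1. deg p = 2.
2. Against the integer gridlines: it misses every integer gridline on the y-axis; among the integer gridlines, it crosses the x-axis at x ∈ {-1, 1}.
3. Assembling these constraints gives the stated polynomial.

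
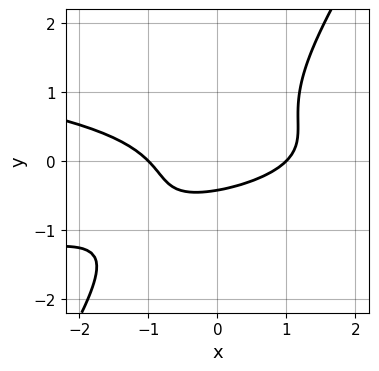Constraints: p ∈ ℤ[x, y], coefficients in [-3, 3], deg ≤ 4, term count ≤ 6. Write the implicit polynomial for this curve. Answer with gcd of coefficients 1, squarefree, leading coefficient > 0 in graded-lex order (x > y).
3*x*y^2 - 2*y^3 + x^2 - 2*y - 1

First, deg p = 3. A generic line meets the curve in up to 3 points.
Next, against the integer gridlines: among the integer gridlines, it crosses the x-axis at x ∈ {-1, 1}.
Finally, matching integer coefficients to the picture gives p.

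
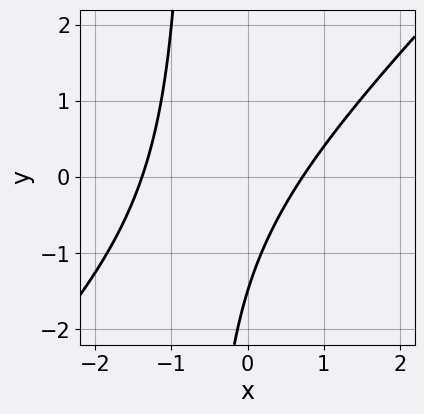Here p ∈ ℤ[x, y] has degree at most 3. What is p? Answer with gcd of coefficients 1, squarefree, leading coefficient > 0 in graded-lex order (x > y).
3*x^2 - 3*x*y + 2*x - 2*y - 3

1. The degree is 2 — a generic line meets the curve in up to 2 points.
2. Putting this together gives p.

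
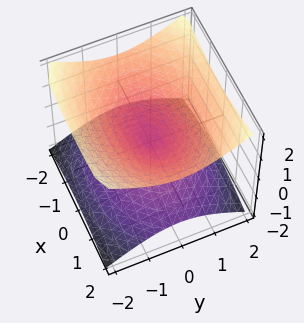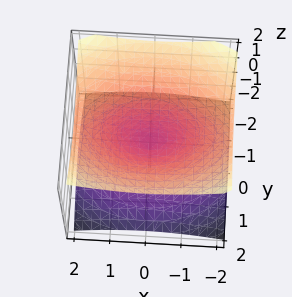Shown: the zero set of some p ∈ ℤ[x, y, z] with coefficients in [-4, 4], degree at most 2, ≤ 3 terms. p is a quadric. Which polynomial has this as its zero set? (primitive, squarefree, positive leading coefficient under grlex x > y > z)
1. The degree is 2 — two nappes meeting at a single point; a quadric.
2. Symmetries: it's symmetric under y → −y, forcing even powers of y; mirror symmetry x ↦ −x ⇒ only even powers of x; the z ↦ −z reflection is a symmetry, so z appears only in even powers.
3. Reading off the gridlines: it crosses the z-axis at the gridline z = 0; it crosses the x-axis at the gridline x = 0; it meets the y-axis at y = 0 (among the integer gridlines).
4. Assembling these constraints gives the stated polynomial.

x^2 + 2*y^2 - 3*z^2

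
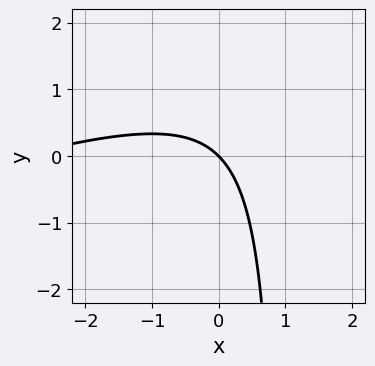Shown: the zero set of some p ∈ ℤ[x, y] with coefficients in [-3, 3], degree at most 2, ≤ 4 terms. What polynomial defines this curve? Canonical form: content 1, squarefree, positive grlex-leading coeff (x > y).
1. Degree: the shape is more complex than any degree-1 curve, so deg p = 2.
2. Reading off the gridlines: one y-axis crossing is at y = 0; it meets the x-axis at x = 0 (among the integer gridlines).
3. Matching integer coefficients to the picture gives p.

x^2 - 3*x*y + 3*x + 3*y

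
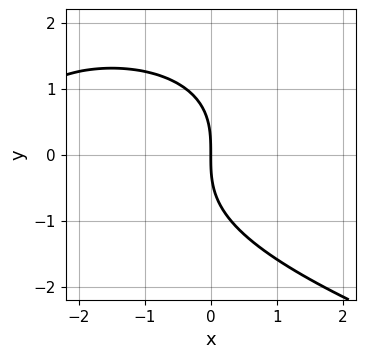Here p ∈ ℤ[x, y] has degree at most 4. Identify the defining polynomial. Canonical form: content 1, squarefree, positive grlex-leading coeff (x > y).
y^3 + x^2 + 3*x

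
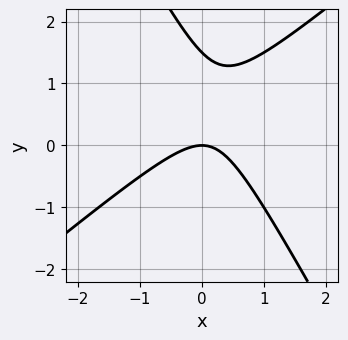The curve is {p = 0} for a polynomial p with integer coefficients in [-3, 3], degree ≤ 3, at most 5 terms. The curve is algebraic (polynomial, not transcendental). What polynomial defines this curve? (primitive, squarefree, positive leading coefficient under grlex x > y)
1. Degree: the shape is more complex than any degree-1 curve, so deg p = 2.
2. From the visible intercepts: one x-axis crossing is at x = 0; one y-axis crossing is at y = 0.
3. These observations pin down the coefficients.

3*x^2 - 2*x*y - 2*y^2 + 3*y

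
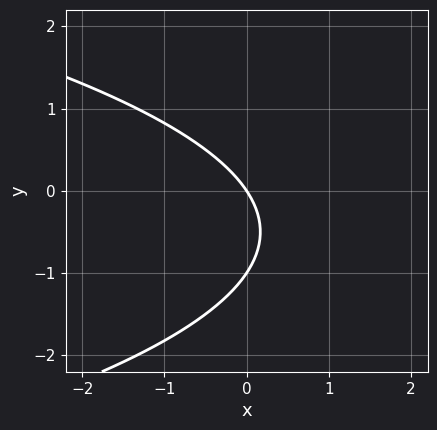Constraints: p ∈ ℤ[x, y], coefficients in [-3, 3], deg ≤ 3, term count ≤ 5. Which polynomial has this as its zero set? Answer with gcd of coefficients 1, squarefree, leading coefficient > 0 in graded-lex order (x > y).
2*y^2 + 3*x + 2*y

1. The degree is 2 — the shape is more complex than any degree-1 curve.
2. From the axis intercepts and sections: it crosses the x-axis at the gridline x = 0; among the integer gridlines, it crosses the y-axis at y ∈ {-1, 0}.
3. These observations pin down the coefficients.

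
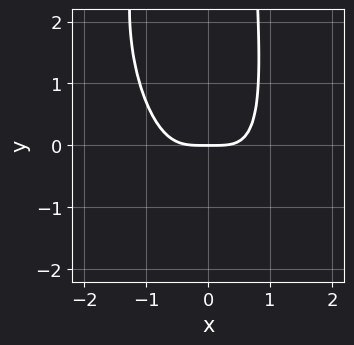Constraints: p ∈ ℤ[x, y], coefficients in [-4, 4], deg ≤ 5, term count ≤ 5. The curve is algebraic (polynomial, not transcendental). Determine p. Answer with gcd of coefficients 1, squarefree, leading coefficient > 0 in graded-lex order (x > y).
1. Degree: no degree-3 curve has this shape, so deg p = 4.
2. Observable constraints: it meets the x-axis at x = 0 (among the integer gridlines); it meets the y-axis at y = 0 (among the integer gridlines).
3. Matching integer coefficients to the picture gives p.

3*x^4 + 2*x^3*y + x^2*y^2 - 3*y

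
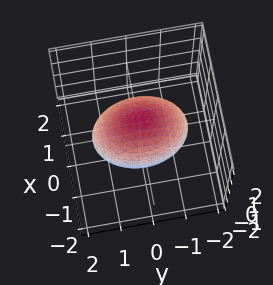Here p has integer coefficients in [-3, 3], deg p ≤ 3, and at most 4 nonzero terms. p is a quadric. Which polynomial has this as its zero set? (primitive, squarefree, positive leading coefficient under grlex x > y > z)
2*x^2 + y^2 + z^2 - 2

Degree: a closed, bounded, convex surface; a quadric, so deg p = 2.
Symmetries: mirror symmetry y ↦ −y ⇒ only even powers of y; mirror symmetry x ↦ −x ⇒ only even powers of x; it's symmetric under z → −z, forcing even powers of z.
Against the integer gridlines: among the integer gridlines, it crosses the x-axis at x ∈ {-1, 1}.
Together with the visible shape, these determine p as stated.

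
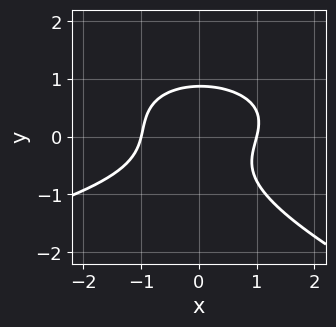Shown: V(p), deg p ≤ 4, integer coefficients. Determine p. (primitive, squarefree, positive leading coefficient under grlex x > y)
x*y^2 + 3*y^3 + 2*x^2 - x*y - 2

(a) The degree is 3 — a generic line meets the curve in up to 3 points.
(b) Observable constraints: among the integer gridlines, it crosses the x-axis at x ∈ {-1, 1}.
(c) Solving for integer coefficients yields p as stated.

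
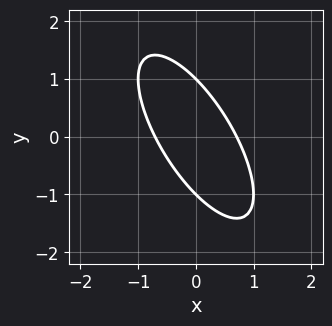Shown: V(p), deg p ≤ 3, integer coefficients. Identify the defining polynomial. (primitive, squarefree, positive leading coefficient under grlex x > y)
2*x^2 + 2*x*y + y^2 - 1

(a) deg p = 2. The shape is more complex than any degree-1 curve.
(b) From the visible intercepts: the y-axis gridline crossings are at y ∈ {-1, 1}.
(c) Together with the visible shape, these determine p as stated.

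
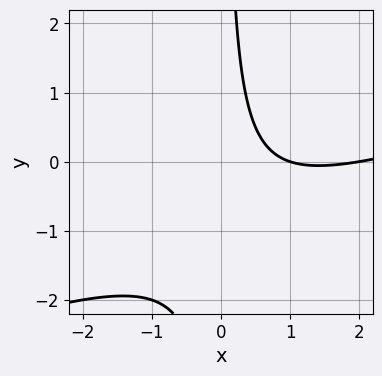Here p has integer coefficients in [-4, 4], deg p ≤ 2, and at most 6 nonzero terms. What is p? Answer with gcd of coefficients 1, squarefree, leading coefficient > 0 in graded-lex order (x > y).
x^2 - 3*x*y - 3*x + 2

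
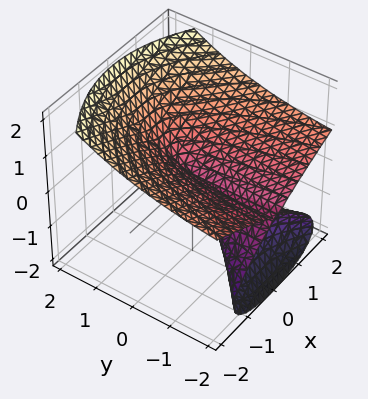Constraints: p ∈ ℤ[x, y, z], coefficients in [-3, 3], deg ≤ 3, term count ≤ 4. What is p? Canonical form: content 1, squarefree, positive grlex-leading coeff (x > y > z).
1. deg p = 3. The shape is more complex than any degree-2 surface.
2. Observable constraints: it meets the z-axis at z = 0 (among the integer gridlines); every point of the y-axis in the box is on the surface; it meets the x-axis at x = 0 (among the integer gridlines).
3. Putting this together gives p.

3*y*z^2 - 3*z^3 + 2*x^2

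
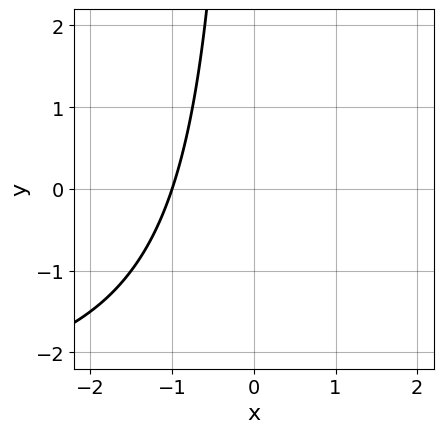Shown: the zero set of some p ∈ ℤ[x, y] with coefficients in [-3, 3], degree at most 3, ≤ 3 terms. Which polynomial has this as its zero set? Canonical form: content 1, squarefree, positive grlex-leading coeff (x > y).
First, deg p = 2. A generic line meets the curve in up to 2 points.
Next, against the integer gridlines: one x-axis crossing is at x = -1; no y-intercept at any integer in the box.
Finally, putting this together gives p.

x*y + 3*x + 3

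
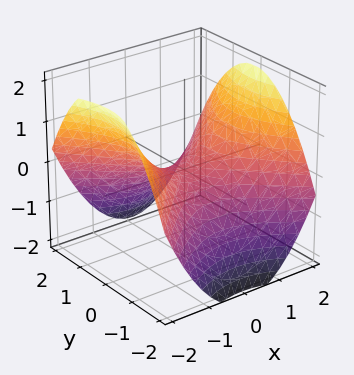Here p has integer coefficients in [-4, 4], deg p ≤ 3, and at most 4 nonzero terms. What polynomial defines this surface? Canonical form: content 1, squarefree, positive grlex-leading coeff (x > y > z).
1. The degree is 2 — a hyperbolic paraboloid; a quadric.
2. Symmetries: the y ↦ −y reflection is a symmetry, so y appears only in even powers; the x ↦ −x reflection is a symmetry, so x appears only in even powers.
3. Against the integer gridlines: one z-axis crossing is at z = 0; it meets the x-axis at x = 0 (among the integer gridlines).
4. Putting this together gives p.

x^2 - y^2 - 2*z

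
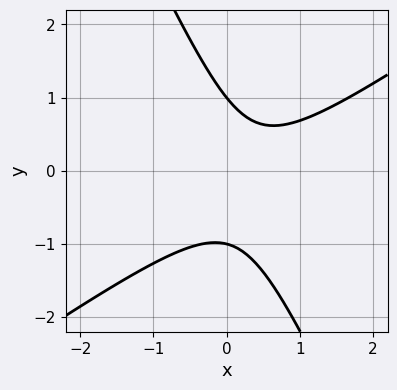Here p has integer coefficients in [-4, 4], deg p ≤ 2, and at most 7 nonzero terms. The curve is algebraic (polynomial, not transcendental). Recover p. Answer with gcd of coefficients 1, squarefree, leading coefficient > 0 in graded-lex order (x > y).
3*x^2 - 3*x*y - 2*y^2 - 2*x + 2

(a) Degree: a generic line meets the curve in up to 2 points, so deg p = 2.
(b) Checking where it meets the axes: the curve avoids every integer x-axis point in the box; the y-axis gridline crossings are at y ∈ {-1, 1}.
(c) Fitting integer coefficients to these (and the overall shape) gives p.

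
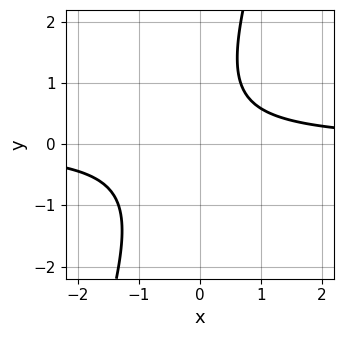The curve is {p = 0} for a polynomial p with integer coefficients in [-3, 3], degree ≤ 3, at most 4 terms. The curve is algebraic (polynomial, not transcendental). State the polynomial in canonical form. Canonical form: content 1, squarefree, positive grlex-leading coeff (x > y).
3*x*y - y^2 + y - 2

First, degree: no degree-1 curve has this shape, so deg p = 2.
Next, checking where it meets the axes: it misses every integer gridline on the x-axis; no y-intercept at any integer in the box.
Finally, putting this together gives p.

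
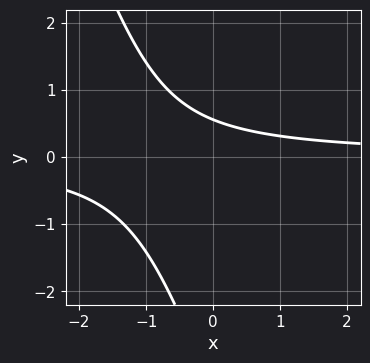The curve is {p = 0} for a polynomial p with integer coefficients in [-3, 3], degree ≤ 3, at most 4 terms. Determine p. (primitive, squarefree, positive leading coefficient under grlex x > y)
1. Degree: a generic line meets the curve in up to 2 points, so deg p = 2.
2. Checking where it meets the axes: no x-intercept at any integer in the box.
3. Together with the visible shape, these determine p as stated.

3*x*y + y^2 + 3*y - 2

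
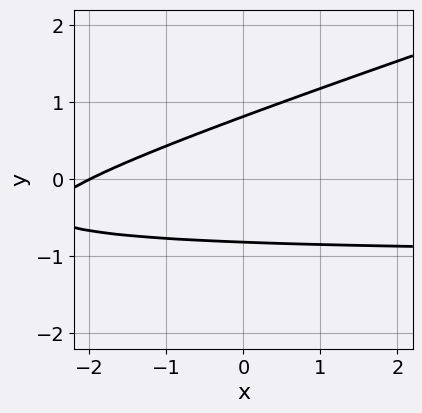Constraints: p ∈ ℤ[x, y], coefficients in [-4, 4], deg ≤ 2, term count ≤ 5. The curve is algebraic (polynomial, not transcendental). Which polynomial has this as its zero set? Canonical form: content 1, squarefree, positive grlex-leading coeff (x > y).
x*y - 3*y^2 + x + 2

The degree is 2 — no degree-1 curve has this shape.
Reading off the gridlines: one x-axis crossing is at x = -2.
Solving for integer coefficients yields p as stated.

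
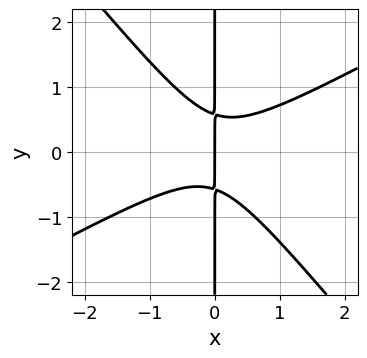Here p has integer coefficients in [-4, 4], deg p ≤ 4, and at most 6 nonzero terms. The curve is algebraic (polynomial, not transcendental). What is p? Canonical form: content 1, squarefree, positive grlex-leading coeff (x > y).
deg p = 3. No degree-2 curve has this shape.
Reading off the gridlines: the visible y-axis segment lies entirely on the curve; it meets the x-axis at x = 0 (among the integer gridlines).
Putting this together gives p.

2*x^3 - 2*x^2*y - 3*x*y^2 + x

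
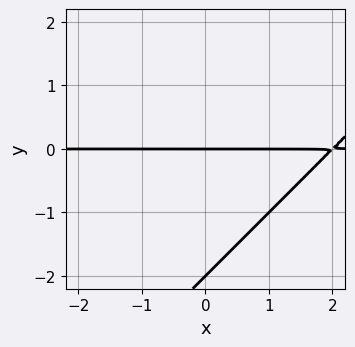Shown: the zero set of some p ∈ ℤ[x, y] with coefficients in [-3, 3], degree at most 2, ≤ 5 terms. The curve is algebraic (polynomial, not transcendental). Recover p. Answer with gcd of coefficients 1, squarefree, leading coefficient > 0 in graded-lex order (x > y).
(a) deg p = 2.
(b) Checking where it meets the axes: every point of the x-axis in the box is on the curve; the y-axis gridline crossings are at y ∈ {-2, 0}.
(c) Solving for integer coefficients yields p as stated.

x*y - y^2 - 2*y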